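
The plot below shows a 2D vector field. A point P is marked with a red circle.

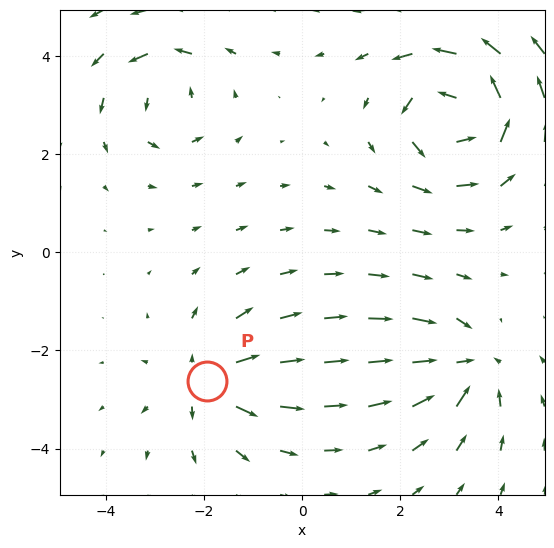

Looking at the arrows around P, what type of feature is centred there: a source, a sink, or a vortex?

At P (-1.9, -2.6) the arrows spread outward. Divergence about +4, curl ≈0 — positive divergence with near-zero curl is a source.

source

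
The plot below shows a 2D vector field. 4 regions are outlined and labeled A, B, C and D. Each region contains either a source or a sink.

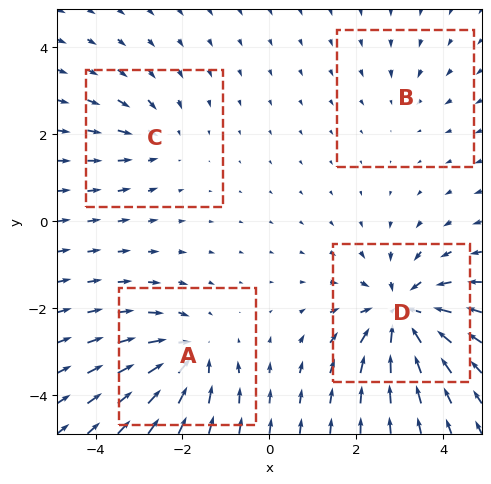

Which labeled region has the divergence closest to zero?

B

Divergence at each region's feature centre — A: about -5, B: about -2, C: about -3, D: about -7. Region B is closest to zero.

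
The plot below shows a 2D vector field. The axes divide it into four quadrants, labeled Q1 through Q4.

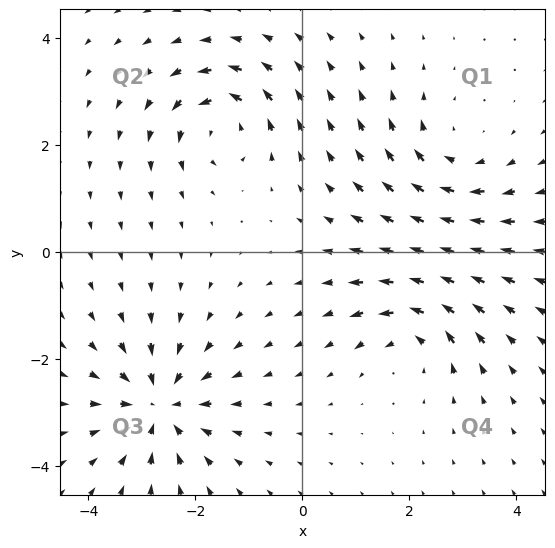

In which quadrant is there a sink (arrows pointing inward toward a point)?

Q3

The sink sits at approximately (-2.7, -2.9), which lies in quadrant Q3. The divergence there is about -6, negative as expected for a sink.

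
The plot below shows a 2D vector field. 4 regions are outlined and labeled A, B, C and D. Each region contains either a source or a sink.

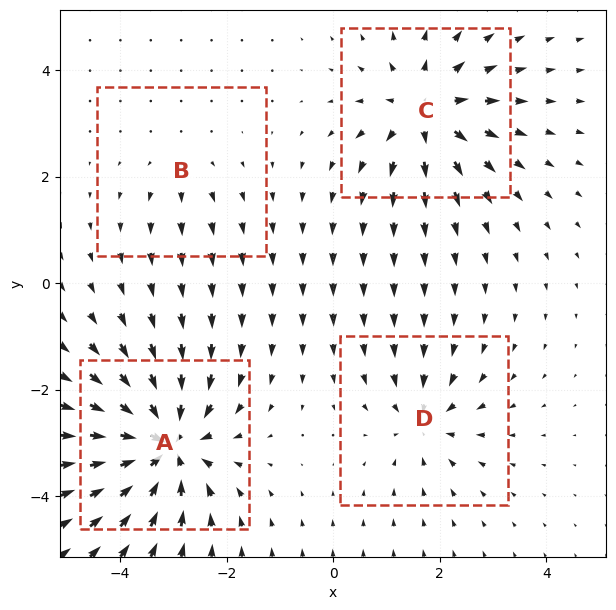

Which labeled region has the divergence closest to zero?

B

Divergence at each region's feature centre — A: about -7, B: about +2, C: about +6, D: about -4. Region B is closest to zero.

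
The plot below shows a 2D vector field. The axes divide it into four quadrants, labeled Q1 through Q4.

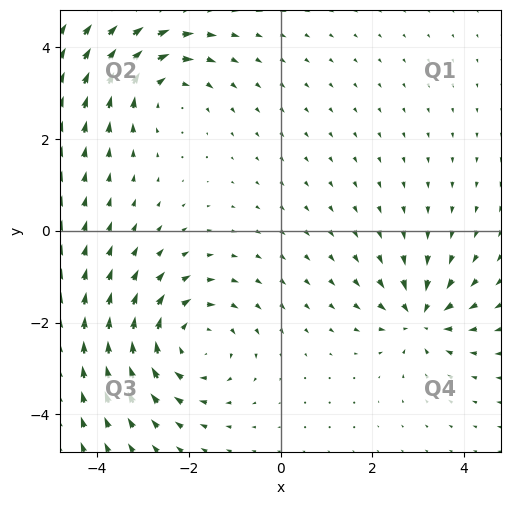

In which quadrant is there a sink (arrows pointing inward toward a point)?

Q4

The sink sits at approximately (3.0, -1.9), which lies in quadrant Q4. The divergence there is about -5, negative as expected for a sink.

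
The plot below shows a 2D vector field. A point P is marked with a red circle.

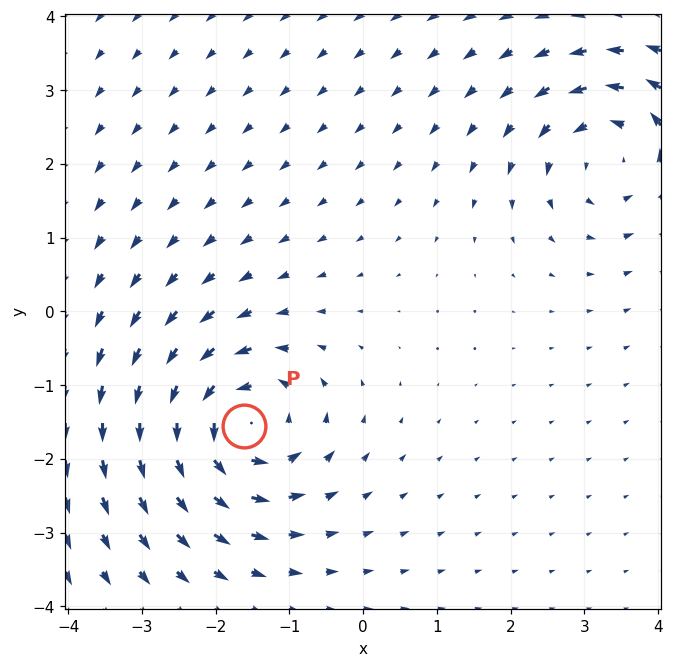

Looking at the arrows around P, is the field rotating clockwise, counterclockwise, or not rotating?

Near P at (-1.6, -1.6) the arrows circulate counterclockwise. The curl (z-component) there is about +6; positive curl means counterclockwise rotation.

counterclockwise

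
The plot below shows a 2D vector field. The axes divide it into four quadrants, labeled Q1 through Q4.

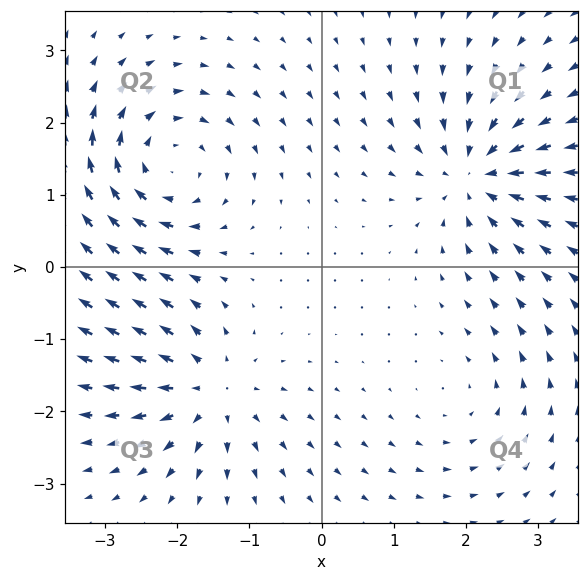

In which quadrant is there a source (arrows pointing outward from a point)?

Q3

The source sits at approximately (-1.6, -1.7), which lies in quadrant Q3. The divergence there is about +5, positive as expected for a source.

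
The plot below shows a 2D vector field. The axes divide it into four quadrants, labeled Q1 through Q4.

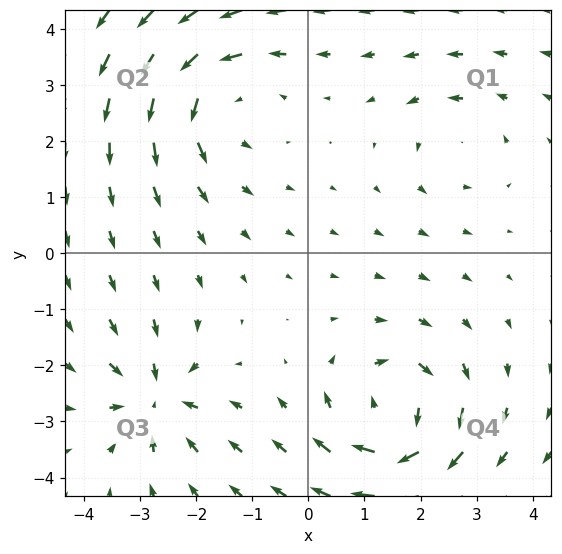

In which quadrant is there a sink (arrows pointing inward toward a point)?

Q3

The sink sits at approximately (-2.7, -2.6), which lies in quadrant Q3. The divergence there is about -5, negative as expected for a sink.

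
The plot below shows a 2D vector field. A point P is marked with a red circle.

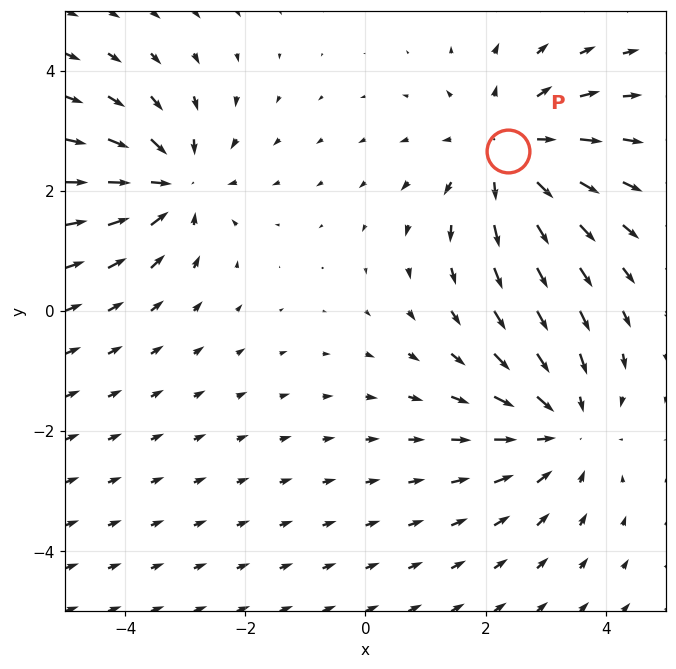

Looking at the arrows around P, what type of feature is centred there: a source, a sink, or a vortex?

source

At P (2.4, 2.7) the arrows spread outward. Divergence about +3, curl ≈0 — positive divergence with near-zero curl is a source.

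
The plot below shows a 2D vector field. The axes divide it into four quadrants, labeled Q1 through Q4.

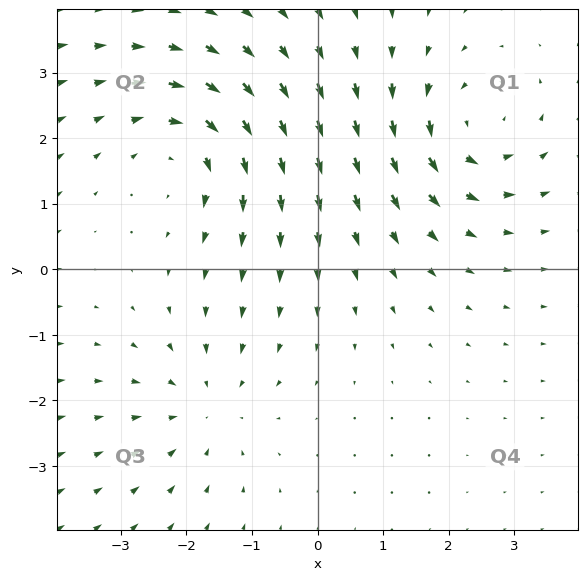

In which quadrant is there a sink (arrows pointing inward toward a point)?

Q3

The sink sits at approximately (-1.7, -2.1), which lies in quadrant Q3. The divergence there is about -2, negative as expected for a sink.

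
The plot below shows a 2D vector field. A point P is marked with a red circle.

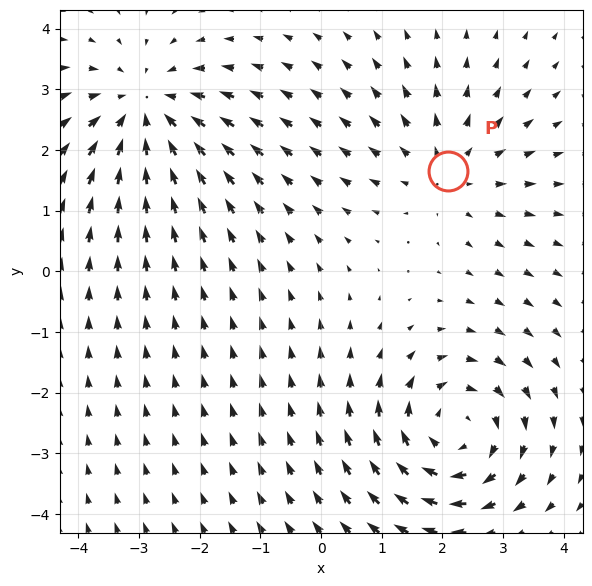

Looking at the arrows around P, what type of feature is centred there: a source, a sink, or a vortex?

At P (2.1, 1.7) the arrows spread outward. Divergence about +3, curl ≈0 — positive divergence with near-zero curl is a source.

source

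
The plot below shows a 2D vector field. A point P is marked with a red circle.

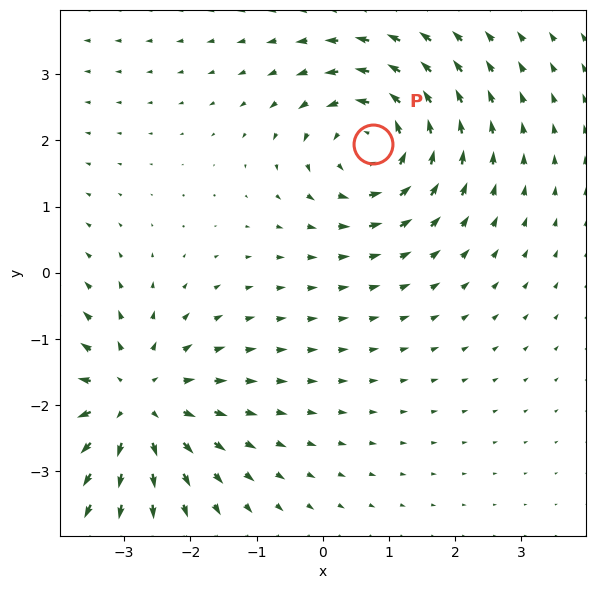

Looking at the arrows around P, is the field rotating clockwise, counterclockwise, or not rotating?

Near P at (0.8, 1.9) the arrows circulate counterclockwise. The curl (z-component) there is about +3; positive curl means counterclockwise rotation.

counterclockwise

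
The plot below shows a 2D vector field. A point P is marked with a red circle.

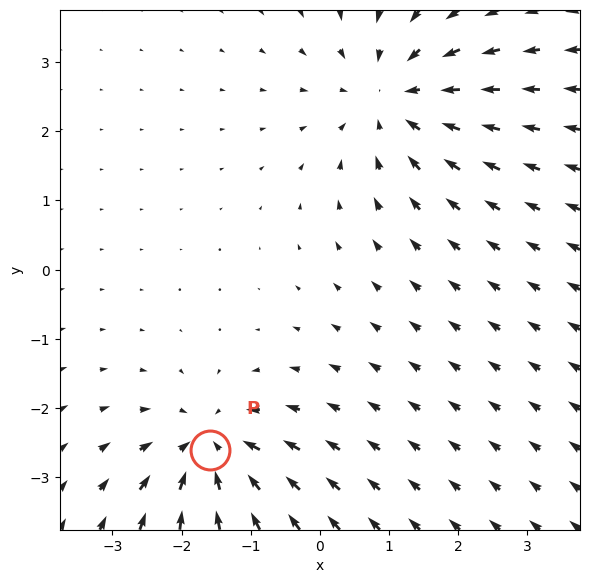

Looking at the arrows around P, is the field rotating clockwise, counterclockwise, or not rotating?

not rotating

Near P at (-1.6, -2.6) the arrows show no circulation. The curl there is ≈0.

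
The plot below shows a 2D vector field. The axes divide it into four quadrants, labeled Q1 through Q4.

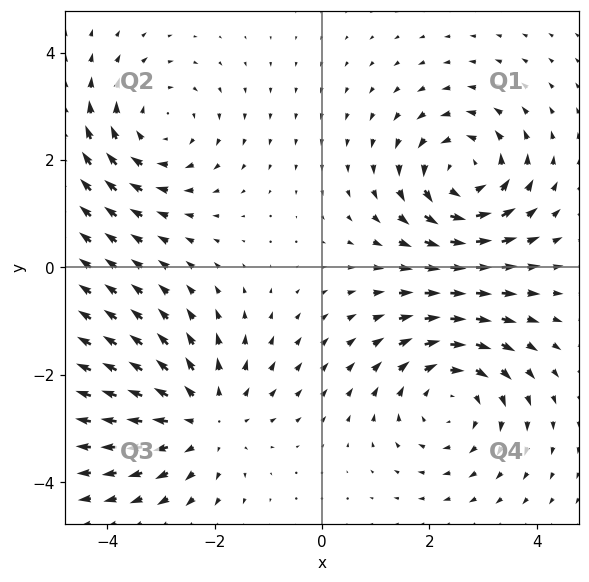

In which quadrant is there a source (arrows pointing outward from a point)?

The source sits at approximately (-2.2, -2.8), which lies in quadrant Q3. The divergence there is about +3, positive as expected for a source.

Q3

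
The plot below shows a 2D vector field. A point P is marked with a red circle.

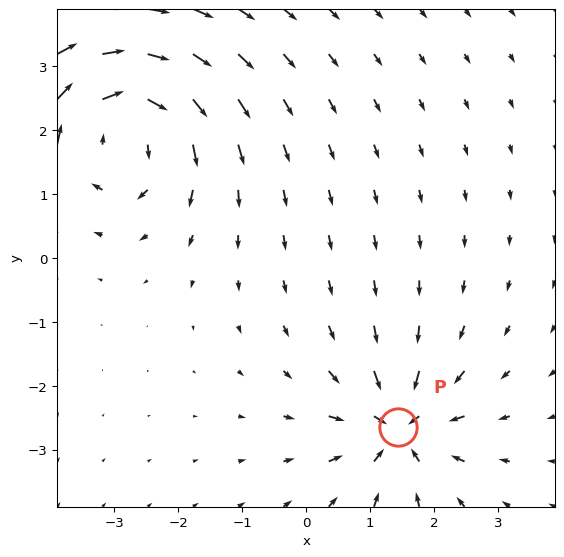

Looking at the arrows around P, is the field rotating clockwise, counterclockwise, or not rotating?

not rotating

Near P at (1.4, -2.6) the arrows show no circulation. The curl there is ≈0.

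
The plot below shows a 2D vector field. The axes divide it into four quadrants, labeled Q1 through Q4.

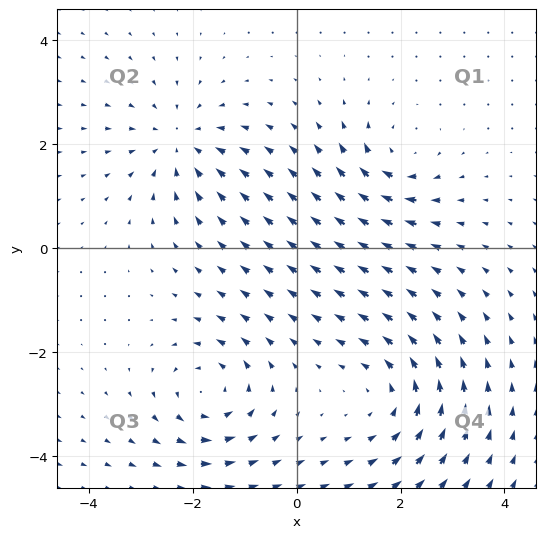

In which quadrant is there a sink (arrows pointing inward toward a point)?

The sink sits at approximately (-2.2, 2.0), which lies in quadrant Q2. The divergence there is about -4, negative as expected for a sink.

Q2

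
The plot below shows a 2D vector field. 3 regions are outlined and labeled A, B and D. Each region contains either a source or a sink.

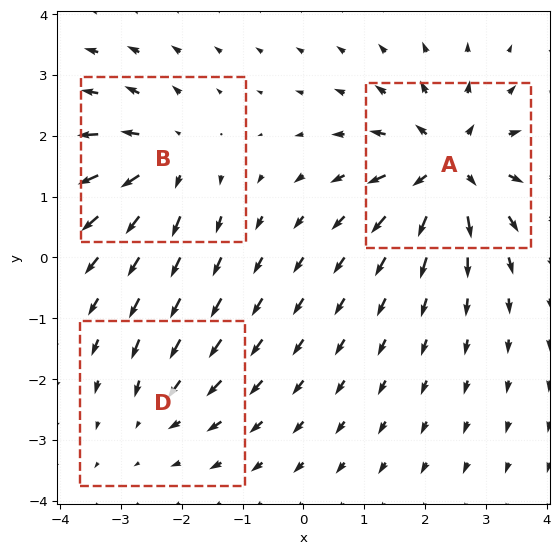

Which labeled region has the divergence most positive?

Divergence at each region's feature centre — A: about +6, B: about +4, D: about -2. Region A is most positive.

A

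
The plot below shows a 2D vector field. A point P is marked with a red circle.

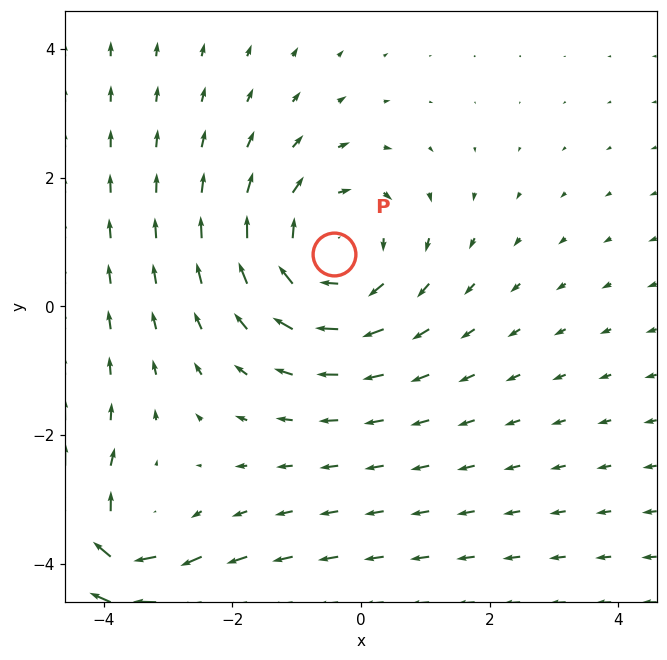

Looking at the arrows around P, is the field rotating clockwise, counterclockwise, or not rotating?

clockwise

Near P at (-0.4, 0.8) the arrows circulate clockwise. The curl (z-component) there is about -2; negative curl means clockwise rotation.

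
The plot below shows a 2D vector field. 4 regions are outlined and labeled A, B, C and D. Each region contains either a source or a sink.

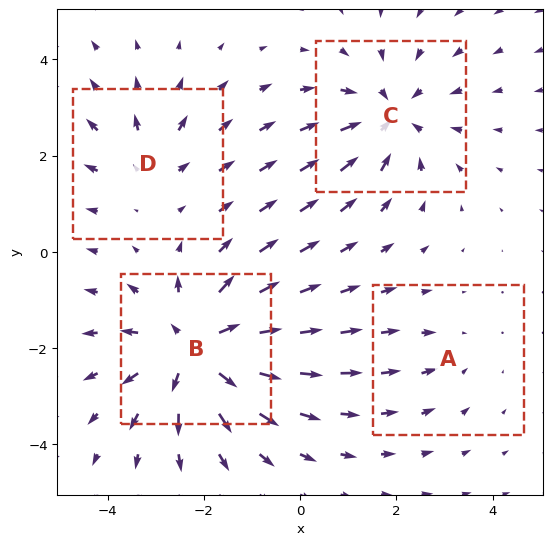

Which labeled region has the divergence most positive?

B

Divergence at each region's feature centre — A: about -2, B: about +6, C: about -4, D: about +3. Region B is most positive.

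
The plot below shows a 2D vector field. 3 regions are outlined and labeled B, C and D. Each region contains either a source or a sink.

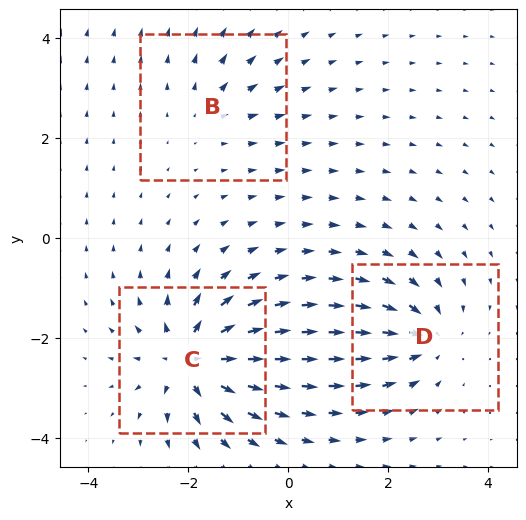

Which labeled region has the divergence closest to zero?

Divergence at each region's feature centre — B: about +2, C: about +6, D: about -4. Region B is closest to zero.

B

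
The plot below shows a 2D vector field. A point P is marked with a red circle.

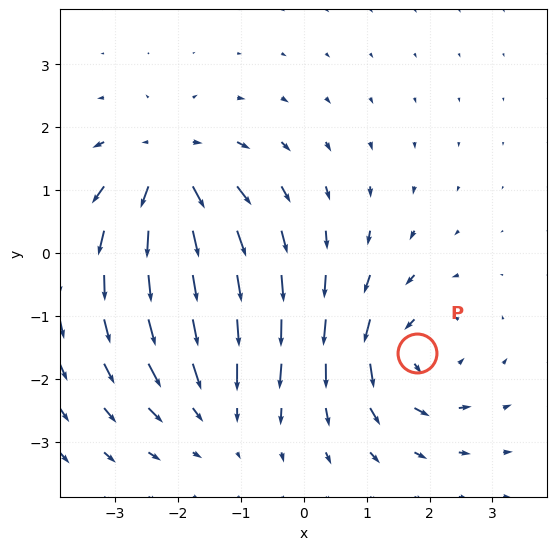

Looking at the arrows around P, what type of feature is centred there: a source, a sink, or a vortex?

vortex

At P (1.8, -1.6) the arrows circulate counterclockwise. Divergence ≈0, curl about +4 — near-zero divergence with nonzero curl is a vortex.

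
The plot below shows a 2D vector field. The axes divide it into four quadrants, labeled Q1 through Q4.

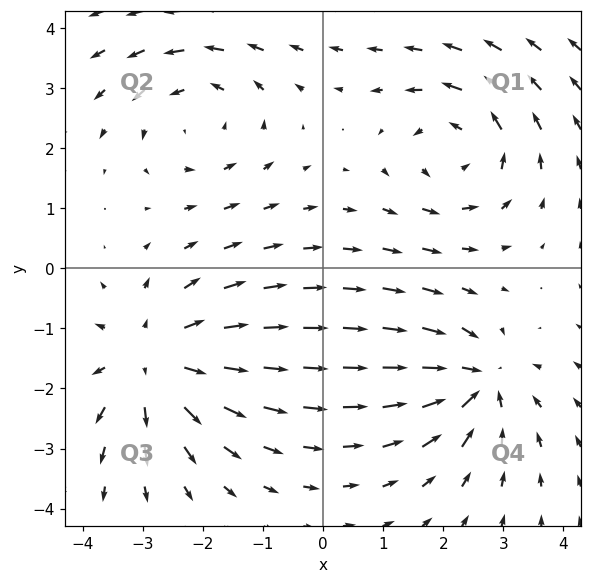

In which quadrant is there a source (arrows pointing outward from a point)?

The source sits at approximately (-2.8, -1.5), which lies in quadrant Q3. The divergence there is about +4, positive as expected for a source.

Q3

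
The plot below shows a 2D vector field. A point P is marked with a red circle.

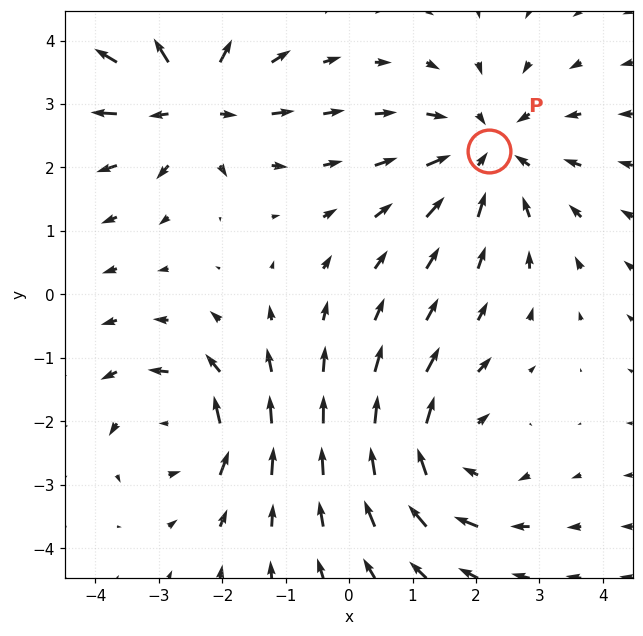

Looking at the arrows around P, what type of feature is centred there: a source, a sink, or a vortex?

sink

At P (2.2, 2.3) the arrows converge inward. Divergence about -4, curl ≈0 — negative divergence with near-zero curl is a sink.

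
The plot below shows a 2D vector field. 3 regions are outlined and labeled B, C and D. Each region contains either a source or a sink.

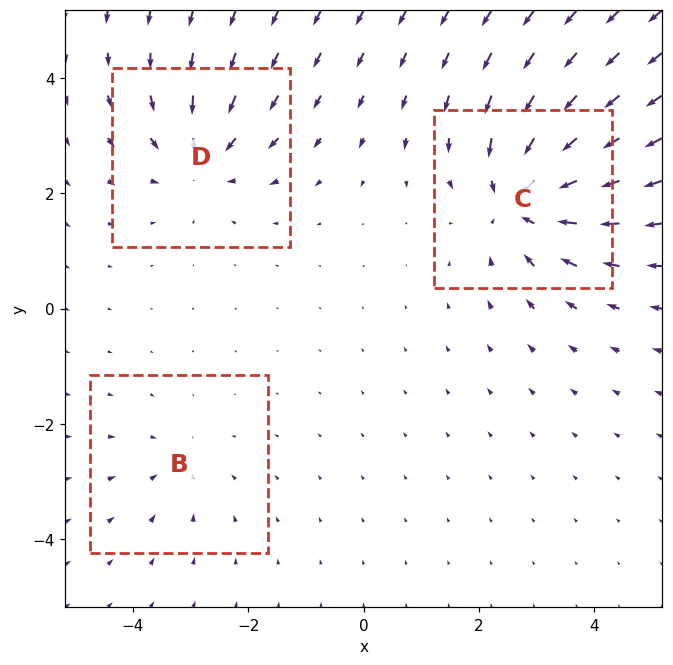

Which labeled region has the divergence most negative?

C

Divergence at each region's feature centre — B: about -2, C: about -5, D: about -4. Region C is most negative.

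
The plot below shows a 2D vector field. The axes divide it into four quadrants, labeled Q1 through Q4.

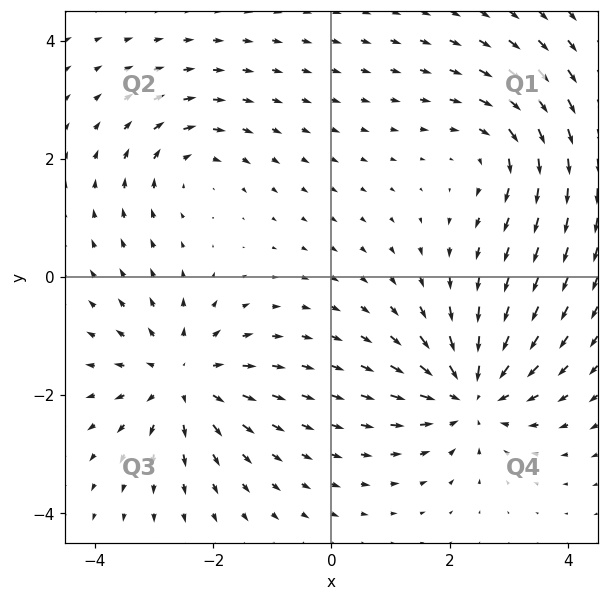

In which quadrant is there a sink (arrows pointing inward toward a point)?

Q4

The sink sits at approximately (2.4, -2.0), which lies in quadrant Q4. The divergence there is about -6, negative as expected for a sink.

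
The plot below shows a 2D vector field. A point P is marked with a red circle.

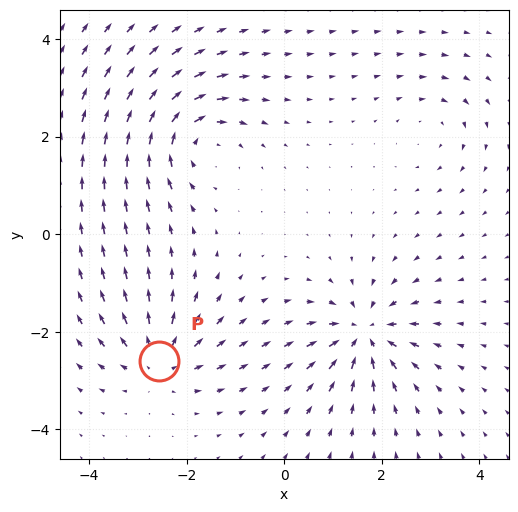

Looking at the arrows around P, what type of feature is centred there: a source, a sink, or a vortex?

At P (-2.6, -2.6) the arrows spread outward. Divergence about +5, curl ≈0 — positive divergence with near-zero curl is a source.

source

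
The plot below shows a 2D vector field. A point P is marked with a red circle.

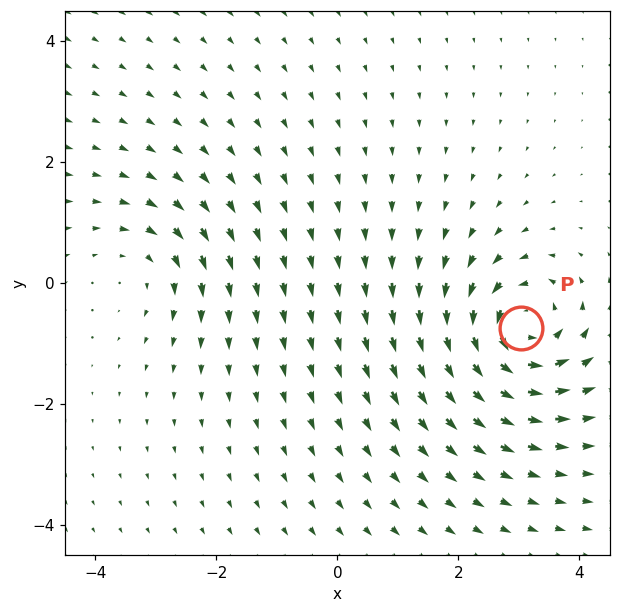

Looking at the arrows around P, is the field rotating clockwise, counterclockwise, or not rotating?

counterclockwise

Near P at (3.0, -0.8) the arrows circulate counterclockwise. The curl (z-component) there is about +6; positive curl means counterclockwise rotation.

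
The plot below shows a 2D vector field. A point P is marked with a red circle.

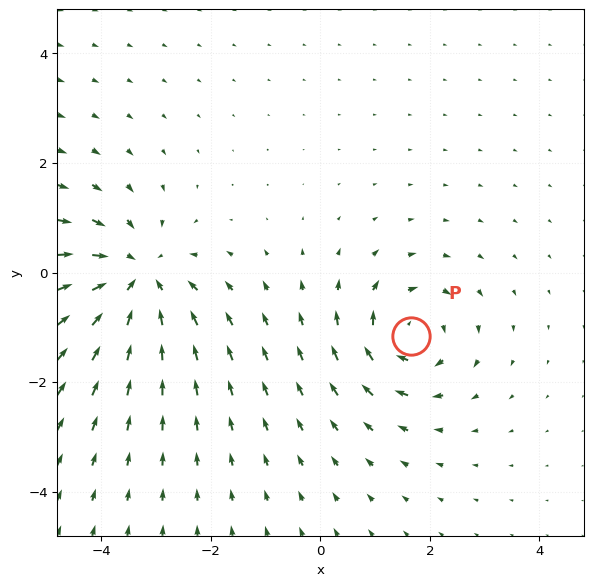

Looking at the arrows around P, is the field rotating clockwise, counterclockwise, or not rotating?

Near P at (1.7, -1.2) the arrows circulate clockwise. The curl (z-component) there is about -4; negative curl means clockwise rotation.

clockwise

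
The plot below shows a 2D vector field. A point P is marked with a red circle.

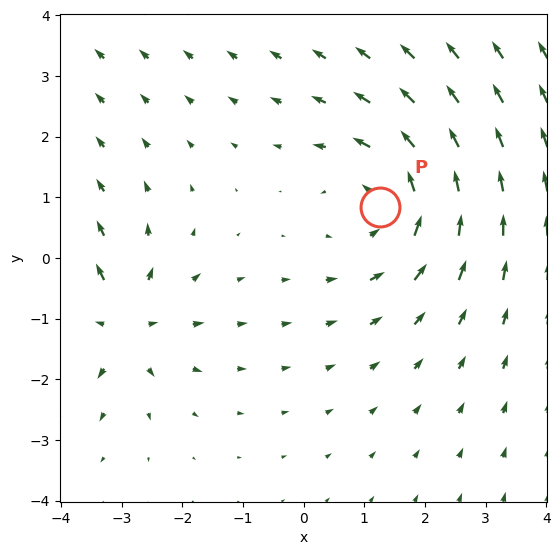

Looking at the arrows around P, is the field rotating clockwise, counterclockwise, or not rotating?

counterclockwise

Near P at (1.3, 0.8) the arrows circulate counterclockwise. The curl (z-component) there is about +3; positive curl means counterclockwise rotation.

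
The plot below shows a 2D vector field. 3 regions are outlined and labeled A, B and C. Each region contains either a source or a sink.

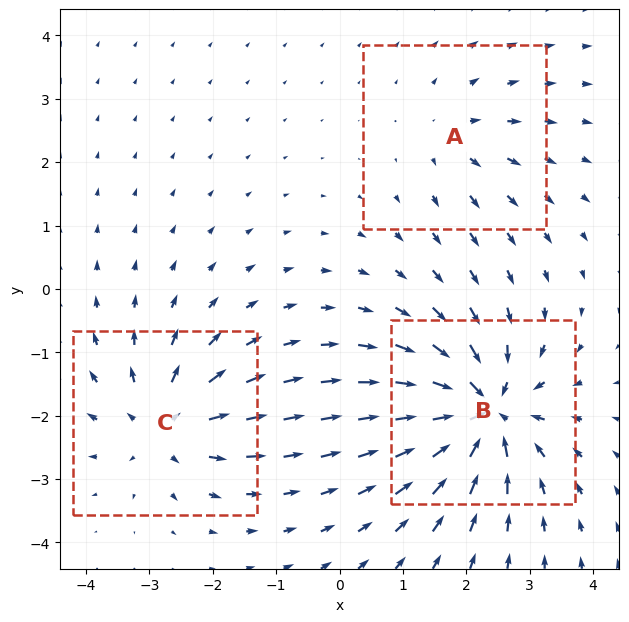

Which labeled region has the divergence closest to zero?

A

Divergence at each region's feature centre — A: about +2, B: about -6, C: about +4. Region A is closest to zero.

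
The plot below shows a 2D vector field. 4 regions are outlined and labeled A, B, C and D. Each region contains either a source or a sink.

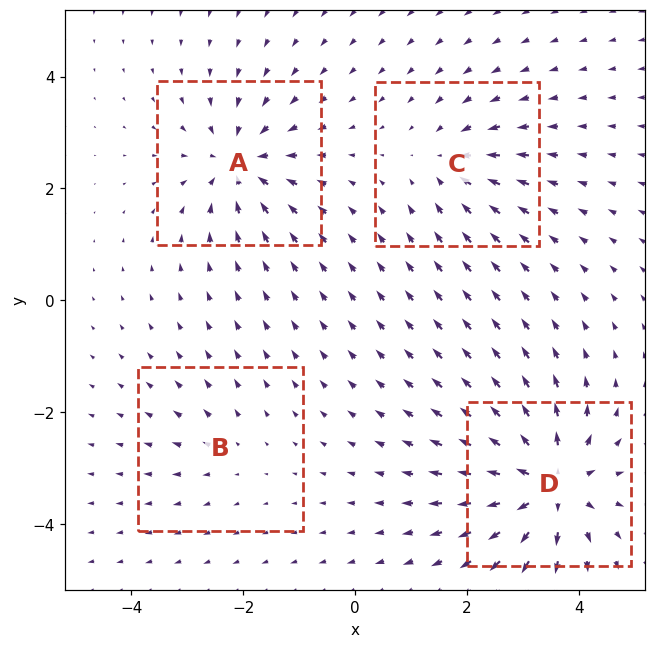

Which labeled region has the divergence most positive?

D

Divergence at each region's feature centre — A: about -6, B: about +2, C: about -4, D: about +8. Region D is most positive.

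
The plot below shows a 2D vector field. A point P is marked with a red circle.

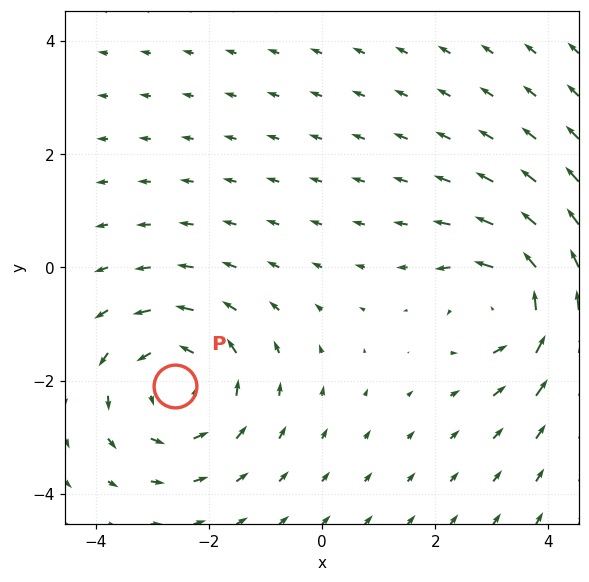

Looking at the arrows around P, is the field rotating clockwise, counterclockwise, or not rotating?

counterclockwise

Near P at (-2.6, -2.1) the arrows circulate counterclockwise. The curl (z-component) there is about +3; positive curl means counterclockwise rotation.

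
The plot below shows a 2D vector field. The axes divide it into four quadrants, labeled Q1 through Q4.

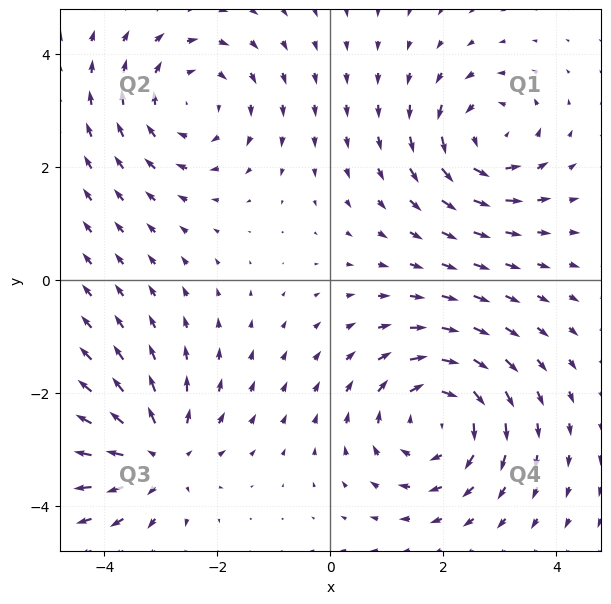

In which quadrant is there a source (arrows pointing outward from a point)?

Q3

The source sits at approximately (-3.0, -3.1), which lies in quadrant Q3. The divergence there is about +5, positive as expected for a source.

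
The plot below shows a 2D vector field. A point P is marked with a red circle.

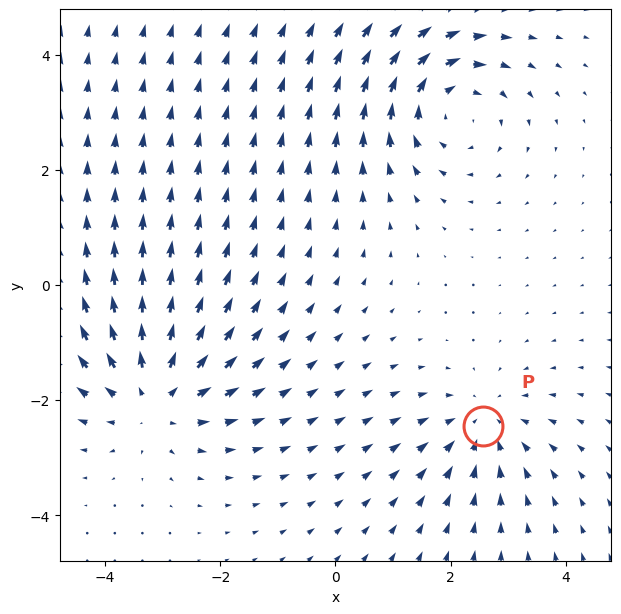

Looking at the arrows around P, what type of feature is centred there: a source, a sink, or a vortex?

At P (2.6, -2.5) the arrows converge inward. Divergence about -4, curl ≈0 — negative divergence with near-zero curl is a sink.

sink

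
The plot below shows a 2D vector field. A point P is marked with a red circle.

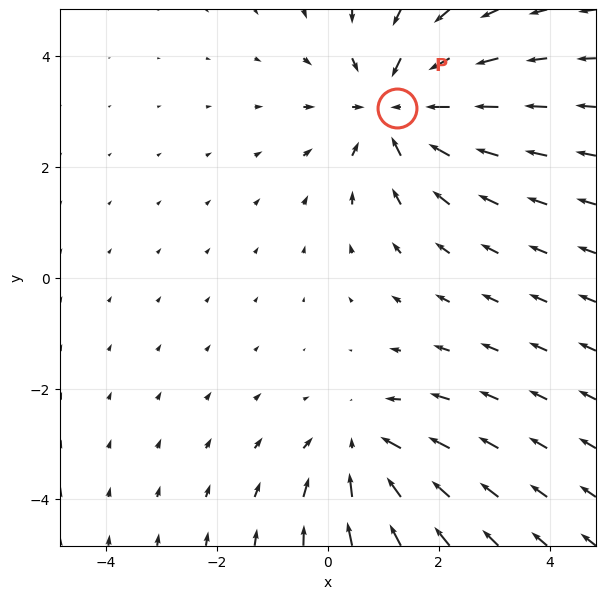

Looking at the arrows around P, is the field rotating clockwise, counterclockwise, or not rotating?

not rotating

Near P at (1.2, 3.1) the arrows show no circulation. The curl there is ≈0.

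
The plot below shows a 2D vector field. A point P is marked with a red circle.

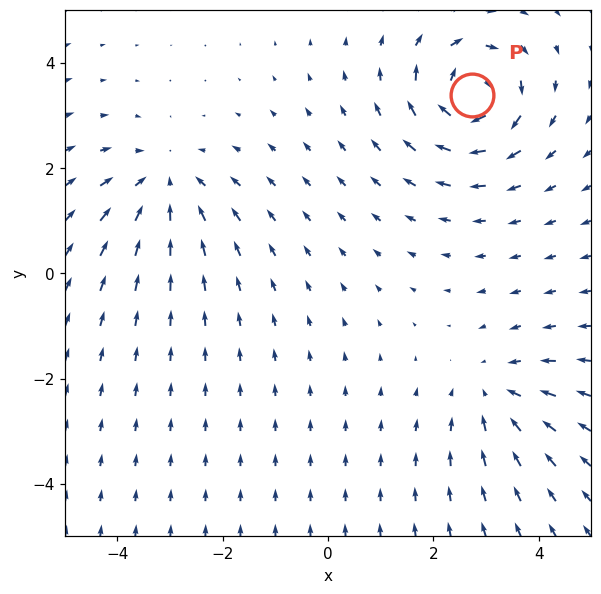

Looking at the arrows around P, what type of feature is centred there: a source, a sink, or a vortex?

vortex

At P (2.7, 3.4) the arrows circulate clockwise. Divergence ≈0, curl about -7 — near-zero divergence with nonzero curl is a vortex.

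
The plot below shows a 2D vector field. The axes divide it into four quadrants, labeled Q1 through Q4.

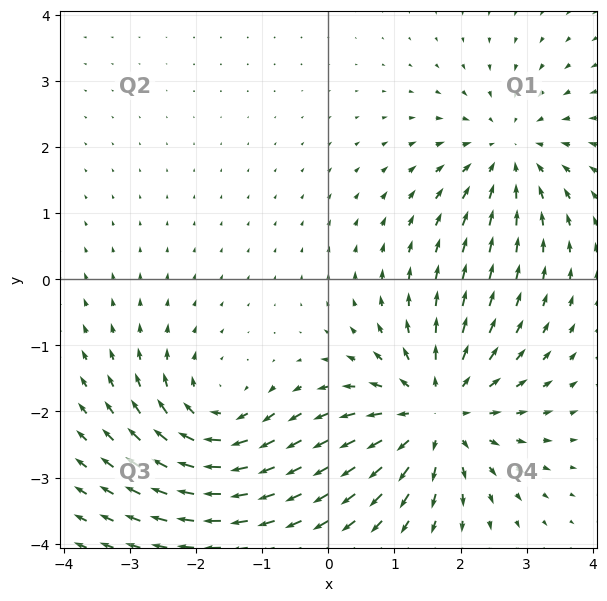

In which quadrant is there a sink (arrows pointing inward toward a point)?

The sink sits at approximately (2.7, 1.9), which lies in quadrant Q1. The divergence there is about -3, negative as expected for a sink.

Q1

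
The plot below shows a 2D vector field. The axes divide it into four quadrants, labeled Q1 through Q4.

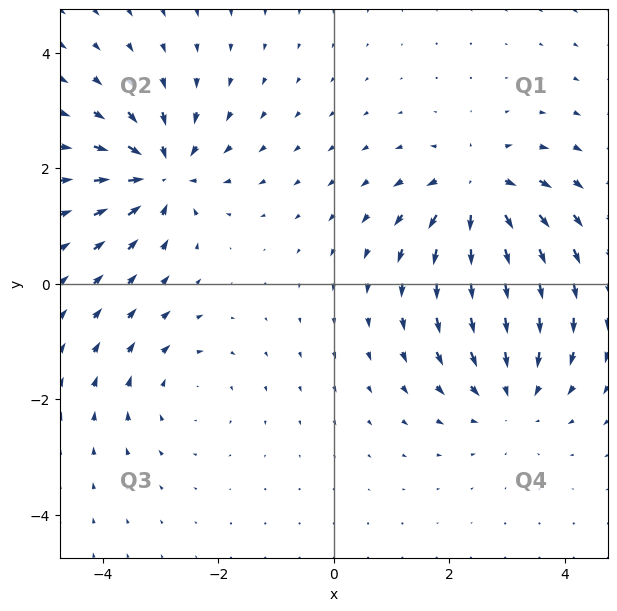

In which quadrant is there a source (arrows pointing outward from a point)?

Q1

The source sits at approximately (2.5, 1.6), which lies in quadrant Q1. The divergence there is about +7, positive as expected for a source.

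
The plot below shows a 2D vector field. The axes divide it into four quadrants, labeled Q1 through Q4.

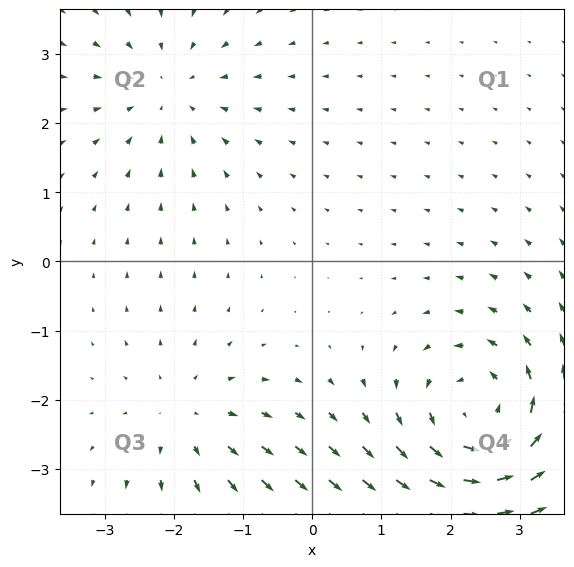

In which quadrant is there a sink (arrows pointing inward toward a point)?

Q2

The sink sits at approximately (-2.1, 2.5), which lies in quadrant Q2. The divergence there is about -2, negative as expected for a sink.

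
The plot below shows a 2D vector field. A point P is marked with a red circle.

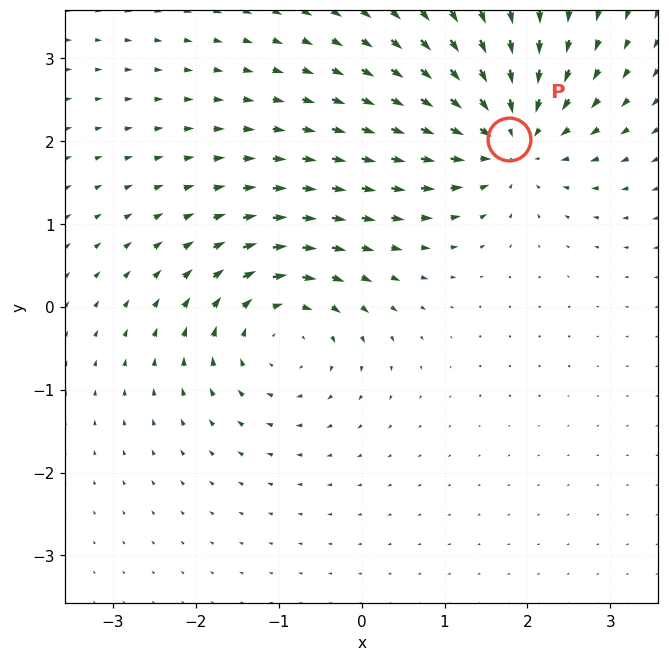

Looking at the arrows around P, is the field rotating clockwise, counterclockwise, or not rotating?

not rotating

Near P at (1.8, 2.0) the arrows show no circulation. The curl there is ≈0.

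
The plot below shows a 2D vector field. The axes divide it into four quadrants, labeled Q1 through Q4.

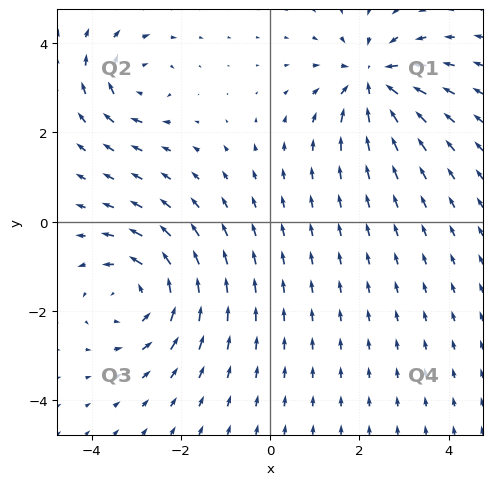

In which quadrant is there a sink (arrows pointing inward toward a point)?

Q1

The sink sits at approximately (2.3, 3.2), which lies in quadrant Q1. The divergence there is about -5, negative as expected for a sink.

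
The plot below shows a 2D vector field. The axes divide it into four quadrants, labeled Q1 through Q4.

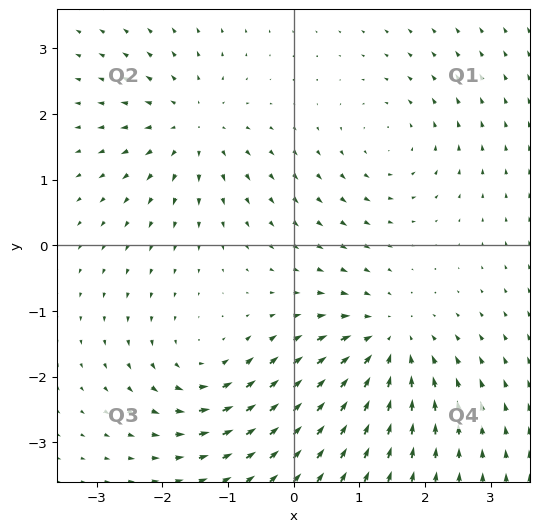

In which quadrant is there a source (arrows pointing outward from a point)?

The source sits at approximately (-1.5, 1.8), which lies in quadrant Q2. The divergence there is about +5, positive as expected for a source.

Q2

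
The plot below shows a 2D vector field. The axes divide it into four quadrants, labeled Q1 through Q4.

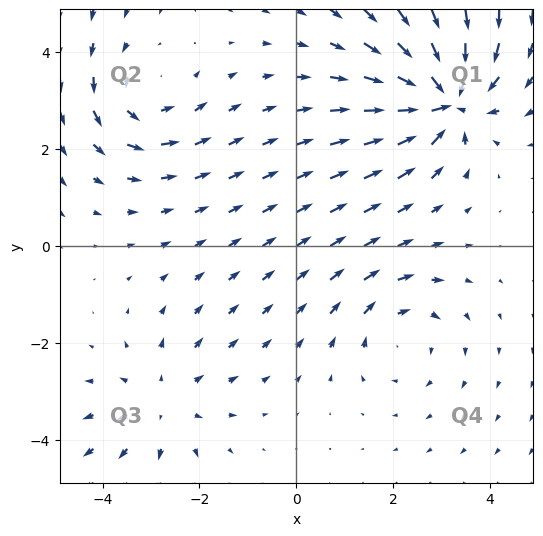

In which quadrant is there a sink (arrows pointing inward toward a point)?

Q1

The sink sits at approximately (3.1, 3.0), which lies in quadrant Q1. The divergence there is about -7, negative as expected for a sink.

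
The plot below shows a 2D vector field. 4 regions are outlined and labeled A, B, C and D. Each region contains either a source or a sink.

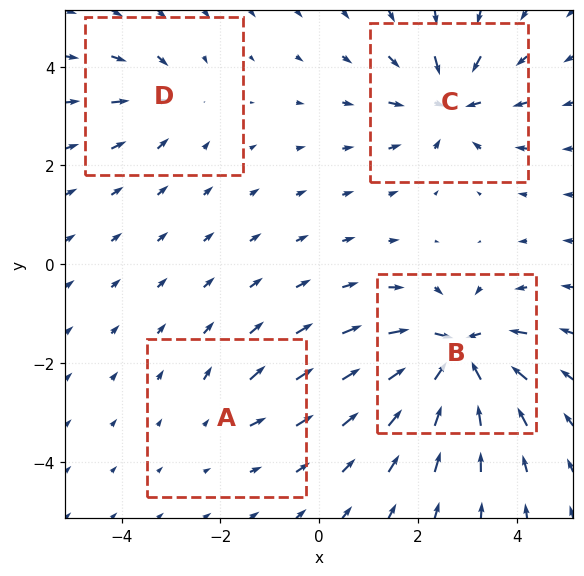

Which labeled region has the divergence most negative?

B

Divergence at each region's feature centre — A: about +3, B: about -9, C: about -7, D: about -4. Region B is most negative.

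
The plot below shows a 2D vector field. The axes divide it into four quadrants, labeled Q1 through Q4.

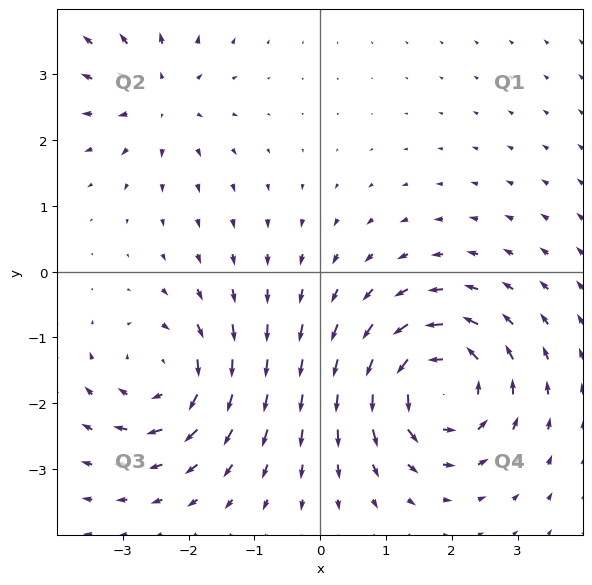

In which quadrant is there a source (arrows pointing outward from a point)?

Q2

The source sits at approximately (-2.4, 2.7), which lies in quadrant Q2. The divergence there is about +3, positive as expected for a source.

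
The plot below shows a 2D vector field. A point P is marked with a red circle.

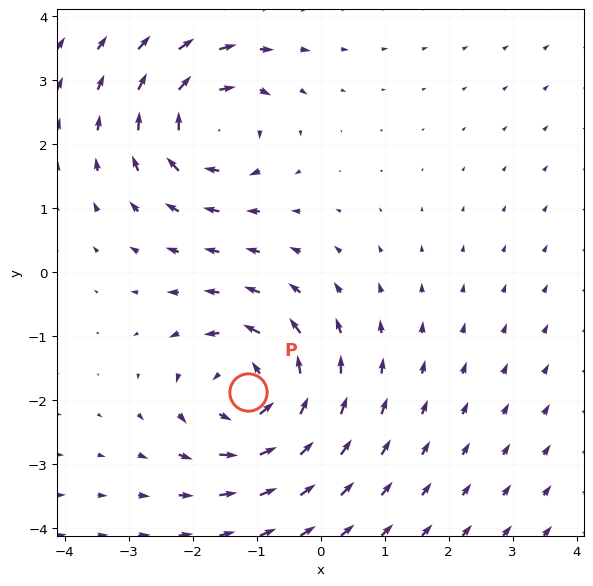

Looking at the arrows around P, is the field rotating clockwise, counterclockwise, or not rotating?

Near P at (-1.1, -1.9) the arrows circulate counterclockwise. The curl (z-component) there is about +4; positive curl means counterclockwise rotation.

counterclockwise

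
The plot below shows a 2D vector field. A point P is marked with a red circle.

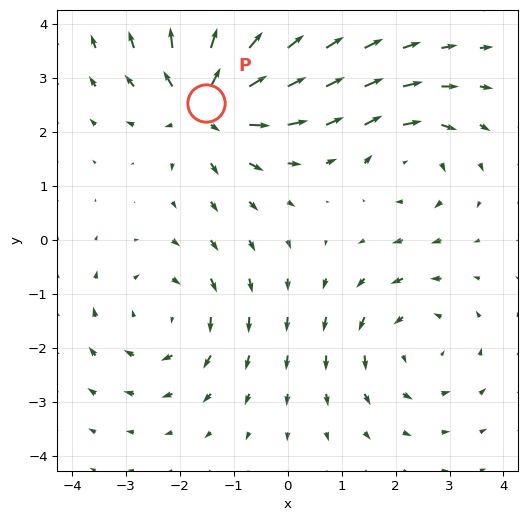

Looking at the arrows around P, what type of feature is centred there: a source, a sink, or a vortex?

At P (-1.5, 2.5) the arrows spread outward. Divergence about +5, curl ≈0 — positive divergence with near-zero curl is a source.

source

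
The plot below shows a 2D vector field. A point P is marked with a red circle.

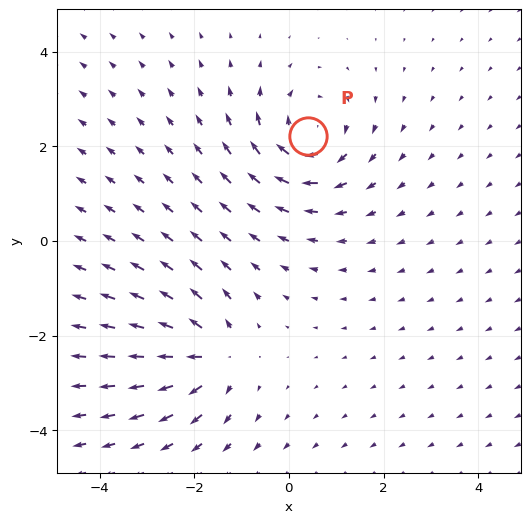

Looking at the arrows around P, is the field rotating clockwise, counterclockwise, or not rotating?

Near P at (0.4, 2.2) the arrows circulate clockwise. The curl (z-component) there is about -4; negative curl means clockwise rotation.

clockwise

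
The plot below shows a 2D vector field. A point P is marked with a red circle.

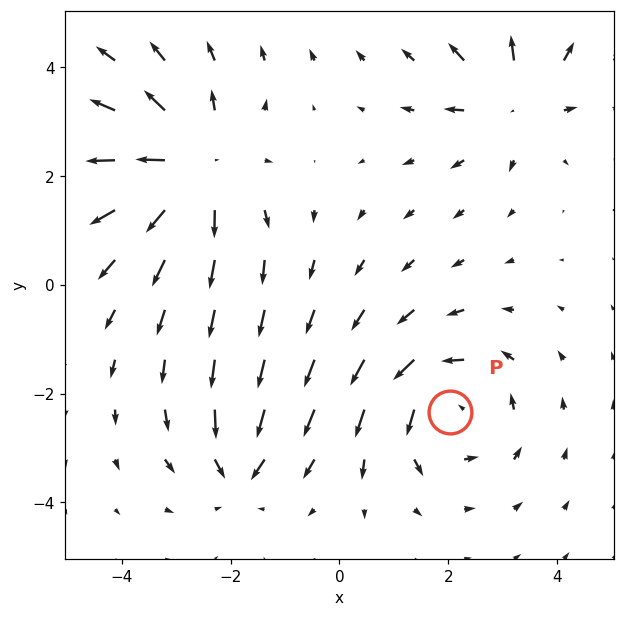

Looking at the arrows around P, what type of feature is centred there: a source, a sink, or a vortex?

vortex

At P (2.0, -2.3) the arrows circulate counterclockwise. Divergence ≈0, curl about +4 — near-zero divergence with nonzero curl is a vortex.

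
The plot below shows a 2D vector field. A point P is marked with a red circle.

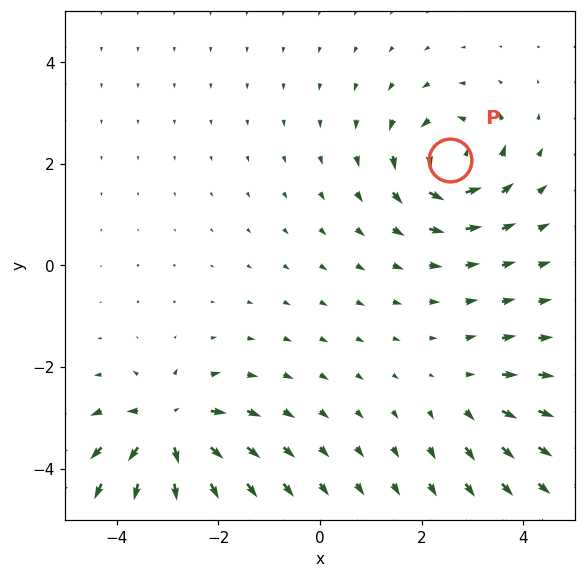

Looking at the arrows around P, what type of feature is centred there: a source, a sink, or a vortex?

vortex

At P (2.6, 2.1) the arrows circulate counterclockwise. Divergence ≈0, curl about +7 — near-zero divergence with nonzero curl is a vortex.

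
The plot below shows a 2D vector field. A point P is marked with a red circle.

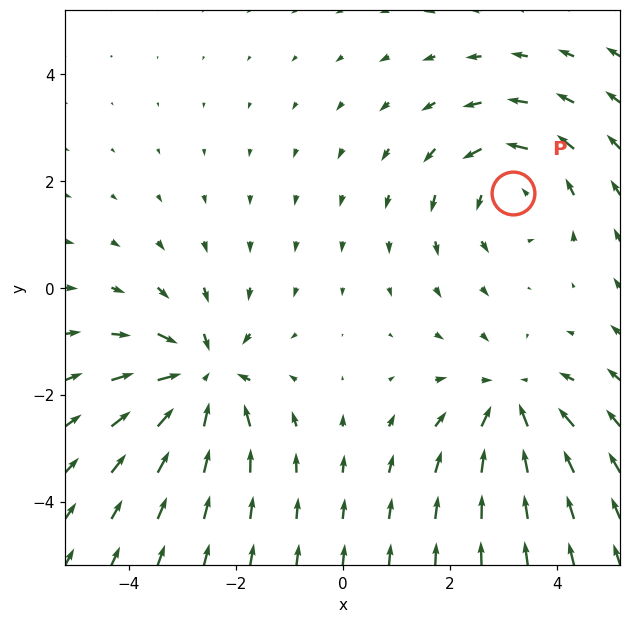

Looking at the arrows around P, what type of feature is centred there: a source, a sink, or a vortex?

At P (3.2, 1.8) the arrows circulate counterclockwise. Divergence ≈0, curl about +3 — near-zero divergence with nonzero curl is a vortex.

vortex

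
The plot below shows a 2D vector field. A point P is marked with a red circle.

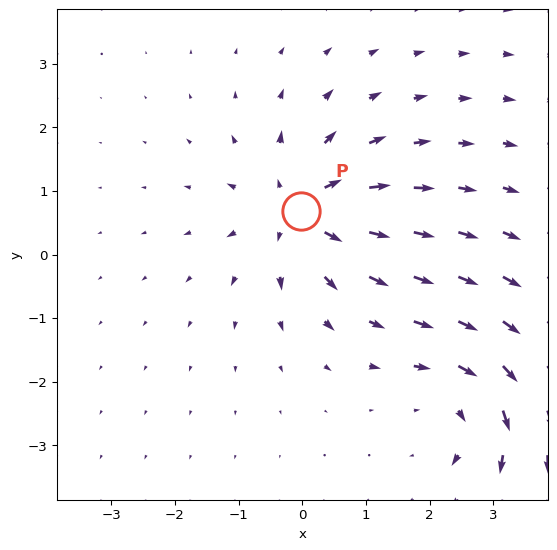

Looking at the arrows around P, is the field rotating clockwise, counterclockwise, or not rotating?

not rotating

Near P at (-0.0, 0.7) the arrows show no circulation. The curl there is ≈0.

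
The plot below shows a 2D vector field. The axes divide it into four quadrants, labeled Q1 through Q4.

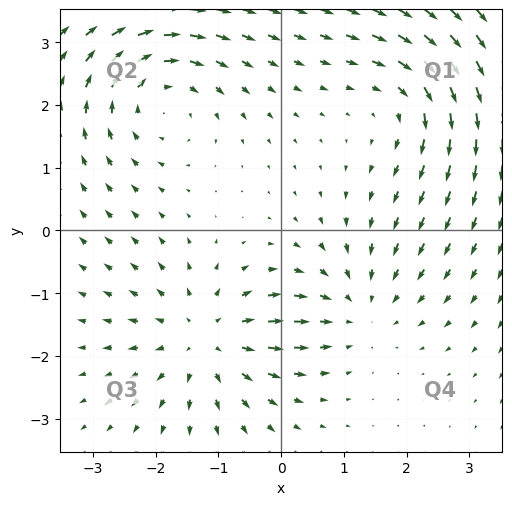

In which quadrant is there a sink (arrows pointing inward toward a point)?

Q4

The sink sits at approximately (1.2, -1.2), which lies in quadrant Q4. The divergence there is about -3, negative as expected for a sink.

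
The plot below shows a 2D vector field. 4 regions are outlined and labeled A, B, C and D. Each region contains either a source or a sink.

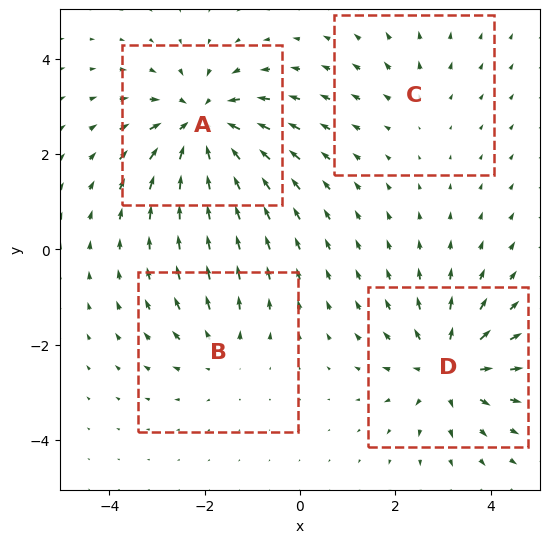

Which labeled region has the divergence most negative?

Divergence at each region's feature centre — A: about -6, B: about +3, C: about +2, D: about +5. Region A is most negative.

A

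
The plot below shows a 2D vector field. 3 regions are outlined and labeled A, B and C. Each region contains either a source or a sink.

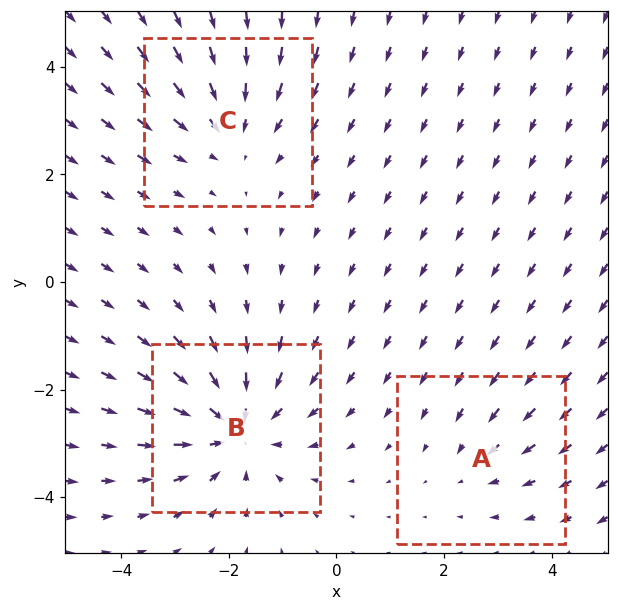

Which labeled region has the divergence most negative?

Divergence at each region's feature centre — A: about -2, B: about -4, C: about -3. Region B is most negative.

B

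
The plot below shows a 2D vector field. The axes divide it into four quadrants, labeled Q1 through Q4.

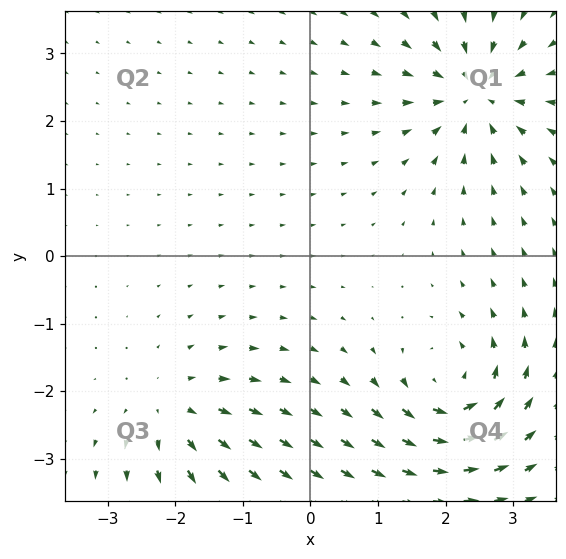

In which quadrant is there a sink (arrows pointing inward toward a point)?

The sink sits at approximately (2.4, 2.4), which lies in quadrant Q1. The divergence there is about -6, negative as expected for a sink.

Q1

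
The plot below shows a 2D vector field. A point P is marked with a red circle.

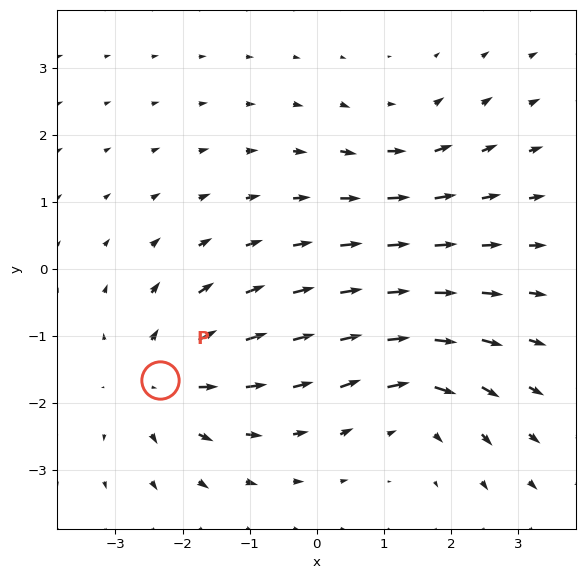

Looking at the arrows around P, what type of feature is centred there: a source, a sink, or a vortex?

At P (-2.3, -1.7) the arrows spread outward. Divergence about +4, curl ≈0 — positive divergence with near-zero curl is a source.

source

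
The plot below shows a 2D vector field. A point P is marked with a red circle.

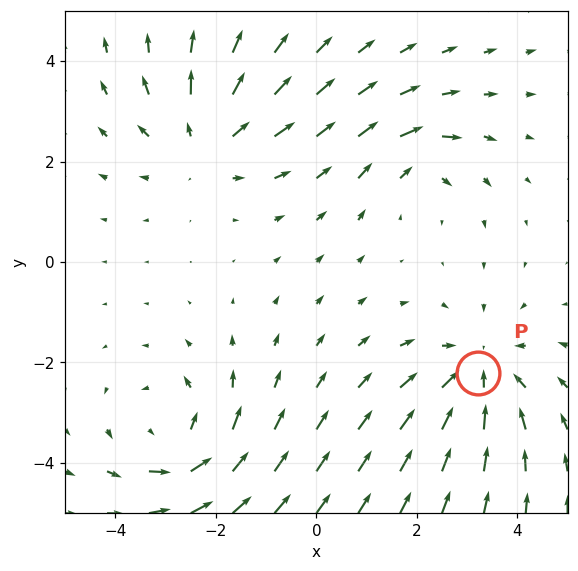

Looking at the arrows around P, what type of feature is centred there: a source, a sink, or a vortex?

At P (3.2, -2.2) the arrows converge inward. Divergence about -4, curl ≈0 — negative divergence with near-zero curl is a sink.

sink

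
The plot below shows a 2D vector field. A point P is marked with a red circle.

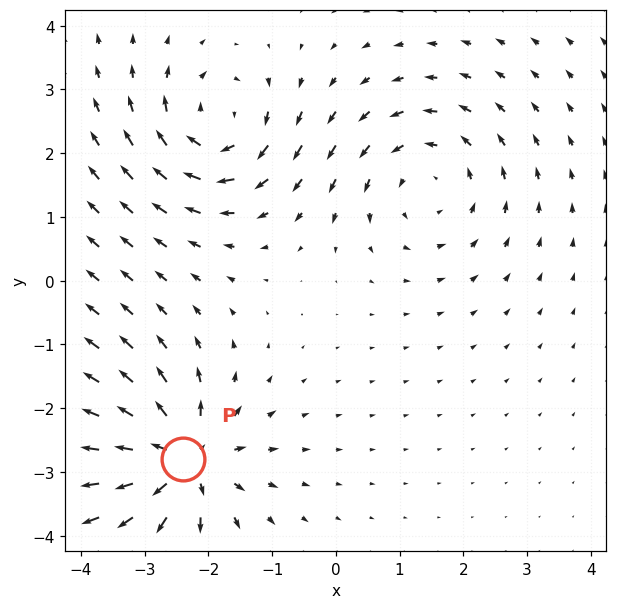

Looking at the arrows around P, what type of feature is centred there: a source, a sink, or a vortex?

source

At P (-2.4, -2.8) the arrows spread outward. Divergence about +6, curl ≈0 — positive divergence with near-zero curl is a source.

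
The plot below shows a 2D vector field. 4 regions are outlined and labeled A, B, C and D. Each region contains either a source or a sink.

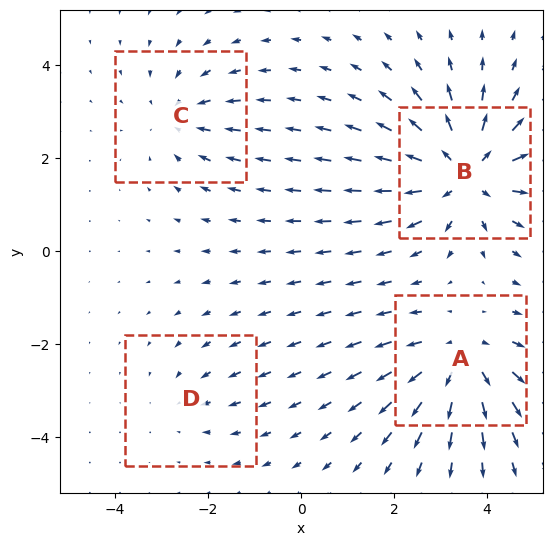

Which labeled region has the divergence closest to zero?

D

Divergence at each region's feature centre — A: about +5, B: about +6, C: about -3, D: about -2. Region D is closest to zero.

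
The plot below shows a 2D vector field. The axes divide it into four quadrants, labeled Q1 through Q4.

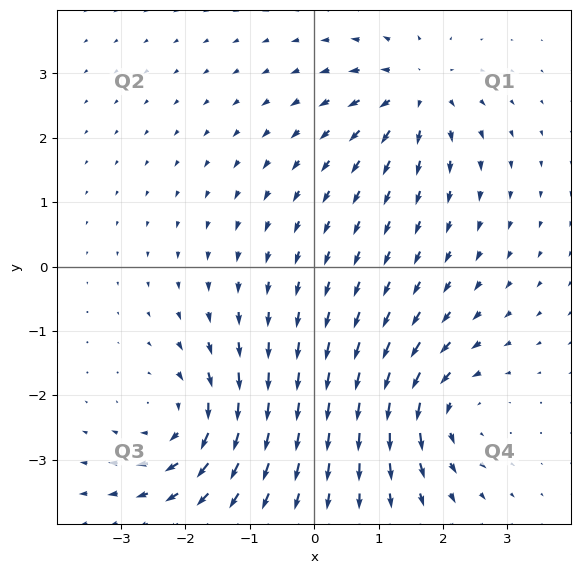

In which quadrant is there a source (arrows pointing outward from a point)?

The source sits at approximately (1.6, 2.7), which lies in quadrant Q1. The divergence there is about +5, positive as expected for a source.

Q1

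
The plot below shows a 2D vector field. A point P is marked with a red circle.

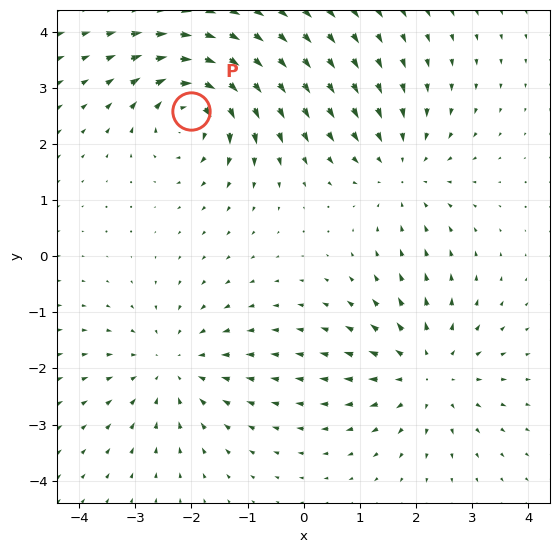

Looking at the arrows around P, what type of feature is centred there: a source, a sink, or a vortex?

vortex

At P (-2.0, 2.6) the arrows circulate clockwise. Divergence ≈0, curl about -6 — near-zero divergence with nonzero curl is a vortex.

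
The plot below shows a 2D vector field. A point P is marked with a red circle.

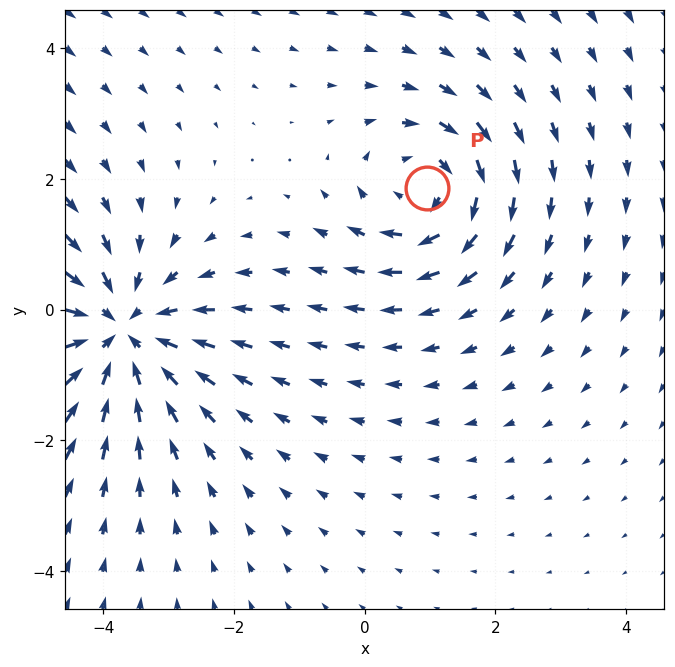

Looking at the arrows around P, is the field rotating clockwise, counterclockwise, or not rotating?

clockwise

Near P at (1.0, 1.9) the arrows circulate clockwise. The curl (z-component) there is about -3; negative curl means clockwise rotation.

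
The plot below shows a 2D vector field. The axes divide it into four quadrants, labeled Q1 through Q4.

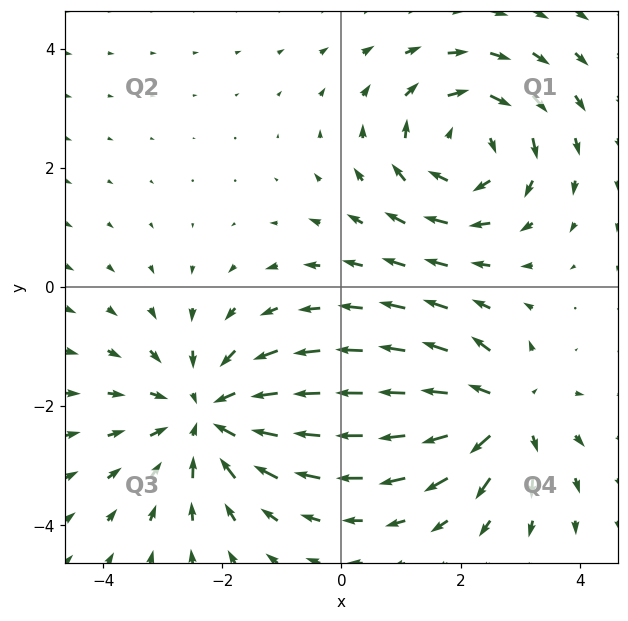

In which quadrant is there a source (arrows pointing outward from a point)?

Q4

The source sits at approximately (2.7, -2.1), which lies in quadrant Q4. The divergence there is about +5, positive as expected for a source.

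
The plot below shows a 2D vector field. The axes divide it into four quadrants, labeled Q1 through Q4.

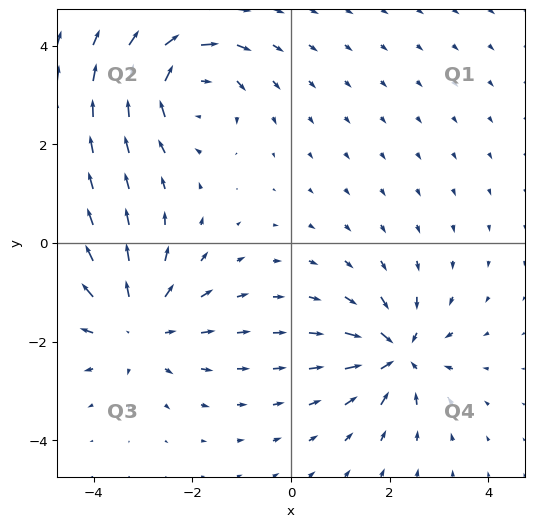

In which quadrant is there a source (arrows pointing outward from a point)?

The source sits at approximately (-3.2, -1.7), which lies in quadrant Q3. The divergence there is about +4, positive as expected for a source.

Q3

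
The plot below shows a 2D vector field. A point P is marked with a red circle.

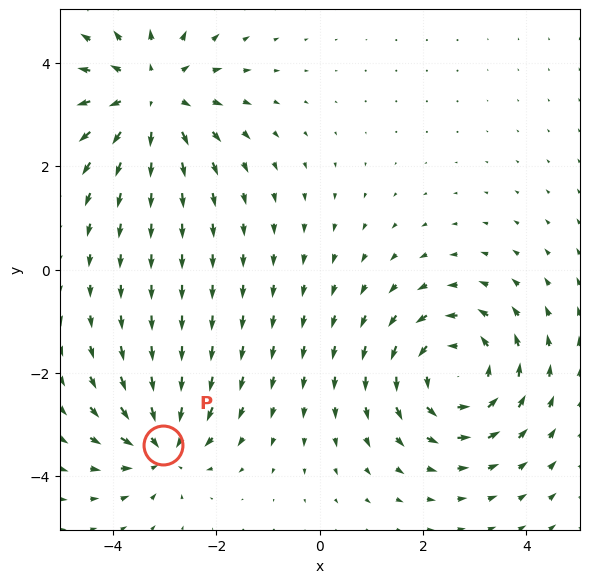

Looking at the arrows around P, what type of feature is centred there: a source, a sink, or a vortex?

At P (-3.0, -3.4) the arrows converge inward. Divergence about -4, curl ≈0 — negative divergence with near-zero curl is a sink.

sink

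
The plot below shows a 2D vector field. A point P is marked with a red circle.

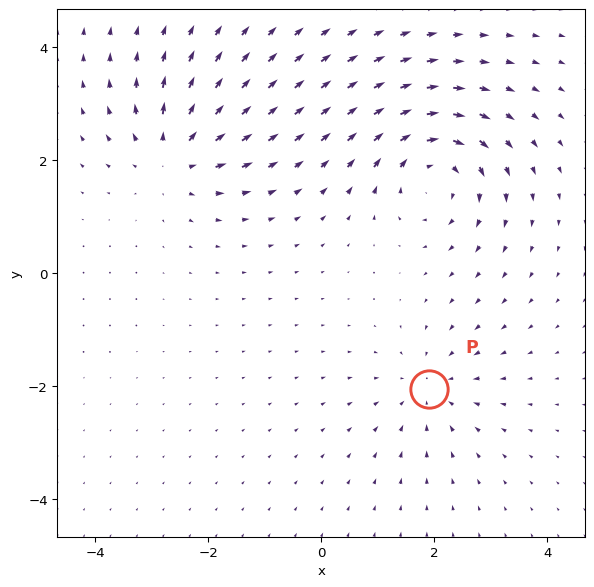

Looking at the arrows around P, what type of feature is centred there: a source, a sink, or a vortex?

sink

At P (1.9, -2.1) the arrows converge inward. Divergence about -3, curl ≈0 — negative divergence with near-zero curl is a sink.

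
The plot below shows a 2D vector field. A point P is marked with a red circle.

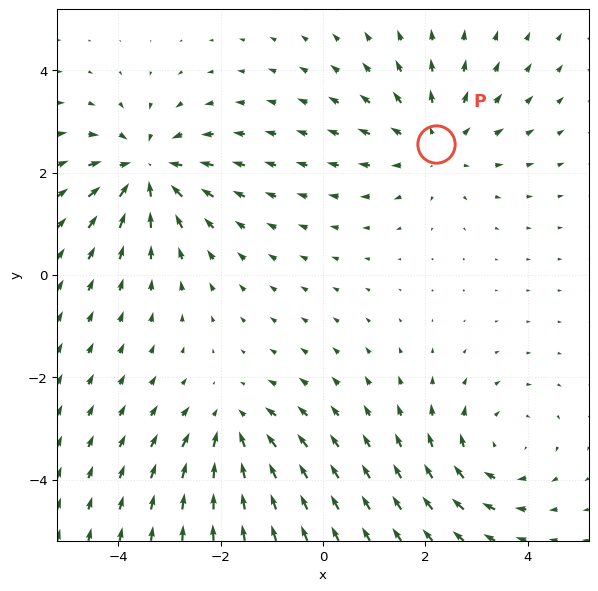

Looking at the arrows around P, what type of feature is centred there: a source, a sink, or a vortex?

source

At P (2.2, 2.6) the arrows spread outward. Divergence about +3, curl ≈0 — positive divergence with near-zero curl is a source.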